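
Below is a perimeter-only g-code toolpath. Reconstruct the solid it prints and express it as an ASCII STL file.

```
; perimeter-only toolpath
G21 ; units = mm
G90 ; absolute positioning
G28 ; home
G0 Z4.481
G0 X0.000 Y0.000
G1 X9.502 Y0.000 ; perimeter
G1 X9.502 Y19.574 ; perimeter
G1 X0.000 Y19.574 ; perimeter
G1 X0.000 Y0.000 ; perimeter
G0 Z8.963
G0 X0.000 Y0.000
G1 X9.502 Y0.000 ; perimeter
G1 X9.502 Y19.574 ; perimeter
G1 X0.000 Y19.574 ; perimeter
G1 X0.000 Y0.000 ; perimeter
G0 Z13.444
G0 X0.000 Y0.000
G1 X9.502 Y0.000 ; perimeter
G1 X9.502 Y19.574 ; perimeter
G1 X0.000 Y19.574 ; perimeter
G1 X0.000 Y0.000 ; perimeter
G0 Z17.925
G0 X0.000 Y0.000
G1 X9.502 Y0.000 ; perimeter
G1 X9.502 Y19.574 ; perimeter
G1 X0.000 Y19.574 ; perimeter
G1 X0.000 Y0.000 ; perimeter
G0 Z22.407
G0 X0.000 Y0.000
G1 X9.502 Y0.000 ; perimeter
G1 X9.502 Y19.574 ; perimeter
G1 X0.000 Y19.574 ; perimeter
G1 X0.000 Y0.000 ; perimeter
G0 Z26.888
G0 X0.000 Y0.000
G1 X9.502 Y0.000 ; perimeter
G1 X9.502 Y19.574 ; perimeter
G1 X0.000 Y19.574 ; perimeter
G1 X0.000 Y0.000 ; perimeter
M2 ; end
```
solid part
  facet normal 0.0000 0.0000 -1.0000
    outer loop
      vertex 9.502 19.574 0.000
      vertex 9.502 0.000 0.000
      vertex 0.000 0.000 0.000
    endloop
  endfacet
  facet normal 0.0000 0.0000 -1.0000
    outer loop
      vertex 0.000 19.574 0.000
      vertex 9.502 19.574 0.000
      vertex 0.000 0.000 0.000
    endloop
  endfacet
  facet normal 0.0000 0.0000 1.0000
    outer loop
      vertex 0.000 0.000 26.888
      vertex 9.502 0.000 26.888
      vertex 9.502 19.574 26.888
    endloop
  endfacet
  facet normal 0.0000 0.0000 1.0000
    outer loop
      vertex 0.000 0.000 26.888
      vertex 9.502 19.574 26.888
      vertex 0.000 19.574 26.888
    endloop
  endfacet
  facet normal 0.0000 -1.0000 0.0000
    outer loop
      vertex 0.000 0.000 0.000
      vertex 9.502 0.000 0.000
      vertex 9.502 0.000 26.888
    endloop
  endfacet
  facet normal 0.0000 -1.0000 0.0000
    outer loop
      vertex 0.000 0.000 0.000
      vertex 9.502 0.000 26.888
      vertex 0.000 0.000 26.888
    endloop
  endfacet
  facet normal 0.0000 1.0000 0.0000
    outer loop
      vertex 9.502 19.574 26.888
      vertex 9.502 19.574 0.000
      vertex 0.000 19.574 0.000
    endloop
  endfacet
  facet normal 0.0000 1.0000 0.0000
    outer loop
      vertex 0.000 19.574 26.888
      vertex 9.502 19.574 26.888
      vertex 0.000 19.574 0.000
    endloop
  endfacet
  facet normal -1.0000 0.0000 0.0000
    outer loop
      vertex 0.000 19.574 26.888
      vertex 0.000 19.574 0.000
      vertex 0.000 0.000 0.000
    endloop
  endfacet
  facet normal -1.0000 0.0000 0.0000
    outer loop
      vertex 0.000 0.000 26.888
      vertex 0.000 19.574 26.888
      vertex 0.000 0.000 0.000
    endloop
  endfacet
  facet normal 1.0000 0.0000 0.0000
    outer loop
      vertex 9.502 0.000 0.000
      vertex 9.502 19.574 0.000
      vertex 9.502 19.574 26.888
    endloop
  endfacet
  facet normal 1.0000 0.0000 0.0000
    outer loop
      vertex 9.502 0.000 0.000
      vertex 9.502 19.574 26.888
      vertex 9.502 0.000 26.888
    endloop
  endfacet
endsolid part

The G0 Z moves step by Δz≈4.481 mm. Every layer's G1 loop is the same polygon, so the solid is a straight extrusion of it from z=0 to z≈26.9. Closing with flat bottom and top caps and triangulating gives 12 facets — a rectangular box, roughly 9.5 × 19.6 mm footprint and 26.9 mm tall.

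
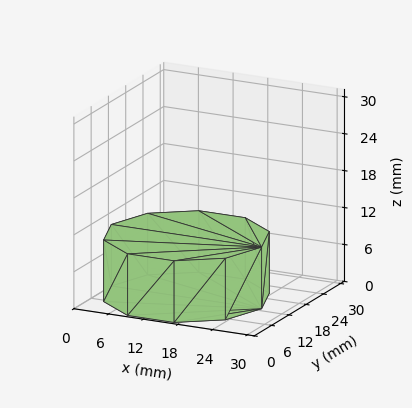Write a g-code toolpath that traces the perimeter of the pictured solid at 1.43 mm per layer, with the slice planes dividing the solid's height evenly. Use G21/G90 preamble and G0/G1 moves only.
Reading the render: the shape is a regular 10-sided prism (a cylinder approximated with 10 flat sides), circumscribed radius ≈ 13 mm, height ≈ 10 mm (dimensions read to the nearest mm from the axis ticks). For the g-code, the solid's height is divided into equal slices at the stated Δz and each level perimeter traced with G1 moves after a G0 lift.

; perimeter-only toolpath
G21 ; units = mm
G90 ; absolute positioning
G28 ; home
; layer 1
G0 Z1.43
G0 X26.00 Y13.00
G1 X23.52 Y20.64
G1 X17.02 Y25.36
G1 X8.98 Y25.36
G1 X2.48 Y20.64
G1 X0.00 Y13.00
G1 X2.48 Y5.36
G1 X8.98 Y0.64
G1 X17.02 Y0.64
G1 X23.52 Y5.36
G1 X26.00 Y13.00
; layer 2
G0 Z2.86
G0 X26.00 Y13.00
G1 X23.52 Y20.64
G1 X17.02 Y25.36
G1 X8.98 Y25.36
G1 X2.48 Y20.64
G1 X0.00 Y13.00
G1 X2.48 Y5.36
G1 X8.98 Y0.64
G1 X17.02 Y0.64
G1 X23.52 Y5.36
G1 X26.00 Y13.00
; layer 3
G0 Z4.29
G0 X26.00 Y13.00
G1 X23.52 Y20.64
G1 X17.02 Y25.36
G1 X8.98 Y25.36
G1 X2.48 Y20.64
G1 X0.00 Y13.00
G1 X2.48 Y5.36
G1 X8.98 Y0.64
G1 X17.02 Y0.64
G1 X23.52 Y5.36
G1 X26.00 Y13.00
; layer 4
G0 Z5.71
G0 X26.00 Y13.00
G1 X23.52 Y20.64
G1 X17.02 Y25.36
G1 X8.98 Y25.36
G1 X2.48 Y20.64
G1 X0.00 Y13.00
G1 X2.48 Y5.36
G1 X8.98 Y0.64
G1 X17.02 Y0.64
G1 X23.52 Y5.36
G1 X26.00 Y13.00
; layer 5
G0 Z7.14
G0 X26.00 Y13.00
G1 X23.52 Y20.64
G1 X17.02 Y25.36
G1 X8.98 Y25.36
G1 X2.48 Y20.64
G1 X0.00 Y13.00
G1 X2.48 Y5.36
G1 X8.98 Y0.64
G1 X17.02 Y0.64
G1 X23.52 Y5.36
G1 X26.00 Y13.00
; layer 6
G0 Z8.57
G0 X26.00 Y13.00
G1 X23.52 Y20.64
G1 X17.02 Y25.36
G1 X8.98 Y25.36
G1 X2.48 Y20.64
G1 X0.00 Y13.00
G1 X2.48 Y5.36
G1 X8.98 Y0.64
G1 X17.02 Y0.64
G1 X23.52 Y5.36
G1 X26.00 Y13.00
; layer 7
G0 Z10.00
G0 X26.00 Y13.00
G1 X23.52 Y20.64
G1 X17.02 Y25.36
G1 X8.98 Y25.36
G1 X2.48 Y20.64
G1 X0.00 Y13.00
G1 X2.48 Y5.36
G1 X8.98 Y0.64
G1 X17.02 Y0.64
G1 X23.52 Y5.36
G1 X26.00 Y13.00
M2 ; end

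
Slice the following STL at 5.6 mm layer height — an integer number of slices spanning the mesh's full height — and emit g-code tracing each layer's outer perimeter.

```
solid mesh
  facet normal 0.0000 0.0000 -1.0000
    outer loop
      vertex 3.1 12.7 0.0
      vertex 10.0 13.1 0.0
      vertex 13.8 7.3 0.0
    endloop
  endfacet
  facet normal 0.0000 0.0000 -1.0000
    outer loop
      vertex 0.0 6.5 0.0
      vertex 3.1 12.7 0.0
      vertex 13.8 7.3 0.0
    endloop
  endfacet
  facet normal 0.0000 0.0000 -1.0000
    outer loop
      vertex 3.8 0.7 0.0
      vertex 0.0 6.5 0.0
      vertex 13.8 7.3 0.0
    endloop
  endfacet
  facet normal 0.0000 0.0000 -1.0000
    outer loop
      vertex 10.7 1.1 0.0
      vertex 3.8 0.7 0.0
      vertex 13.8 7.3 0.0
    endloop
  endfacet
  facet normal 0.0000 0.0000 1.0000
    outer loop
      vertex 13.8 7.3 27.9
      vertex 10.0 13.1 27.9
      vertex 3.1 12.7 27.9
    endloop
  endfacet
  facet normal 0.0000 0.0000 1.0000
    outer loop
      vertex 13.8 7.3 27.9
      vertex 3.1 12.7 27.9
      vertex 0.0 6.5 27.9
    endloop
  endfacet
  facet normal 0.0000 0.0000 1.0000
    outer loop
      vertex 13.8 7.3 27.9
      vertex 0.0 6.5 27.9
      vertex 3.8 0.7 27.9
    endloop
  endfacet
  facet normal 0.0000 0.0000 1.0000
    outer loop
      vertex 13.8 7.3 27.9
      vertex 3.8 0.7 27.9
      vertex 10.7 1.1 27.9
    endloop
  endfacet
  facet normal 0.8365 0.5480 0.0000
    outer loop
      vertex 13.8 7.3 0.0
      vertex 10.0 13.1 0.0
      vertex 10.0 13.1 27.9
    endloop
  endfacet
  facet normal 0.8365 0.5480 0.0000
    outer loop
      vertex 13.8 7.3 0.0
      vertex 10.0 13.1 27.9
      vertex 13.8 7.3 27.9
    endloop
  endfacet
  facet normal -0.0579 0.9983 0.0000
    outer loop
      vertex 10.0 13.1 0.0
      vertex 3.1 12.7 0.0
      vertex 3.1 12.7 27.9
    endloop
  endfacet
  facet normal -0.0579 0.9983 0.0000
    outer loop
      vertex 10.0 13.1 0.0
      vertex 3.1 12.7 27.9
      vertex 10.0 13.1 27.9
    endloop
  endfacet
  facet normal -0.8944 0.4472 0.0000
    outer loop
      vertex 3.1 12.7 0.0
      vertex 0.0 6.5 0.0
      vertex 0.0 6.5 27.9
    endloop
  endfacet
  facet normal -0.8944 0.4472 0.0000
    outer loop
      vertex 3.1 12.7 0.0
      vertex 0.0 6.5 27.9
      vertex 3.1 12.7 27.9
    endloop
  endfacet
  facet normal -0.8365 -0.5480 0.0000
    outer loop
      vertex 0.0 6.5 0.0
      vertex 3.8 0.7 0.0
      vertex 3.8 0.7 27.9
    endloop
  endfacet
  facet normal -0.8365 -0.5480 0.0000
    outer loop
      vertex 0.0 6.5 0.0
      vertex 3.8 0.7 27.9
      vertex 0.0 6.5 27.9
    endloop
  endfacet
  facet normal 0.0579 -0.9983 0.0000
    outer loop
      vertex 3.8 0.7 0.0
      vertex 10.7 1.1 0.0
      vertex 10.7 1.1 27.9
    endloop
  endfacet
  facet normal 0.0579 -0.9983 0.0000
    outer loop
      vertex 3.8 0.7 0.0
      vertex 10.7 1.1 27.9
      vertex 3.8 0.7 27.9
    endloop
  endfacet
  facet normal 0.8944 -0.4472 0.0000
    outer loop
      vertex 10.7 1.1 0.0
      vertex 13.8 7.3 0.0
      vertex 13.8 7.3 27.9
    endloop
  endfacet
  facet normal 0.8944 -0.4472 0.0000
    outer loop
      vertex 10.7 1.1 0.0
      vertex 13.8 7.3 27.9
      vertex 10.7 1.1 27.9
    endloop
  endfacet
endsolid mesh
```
; perimeter-only toolpath
G21 ; units = mm
G90 ; absolute positioning
G28 ; home
; layer 1
G0 Z5.6
G0 X13.8 Y7.3
G1 X10.0 Y13.1
G1 X3.1 Y12.7
G1 X0.0 Y6.5
G1 X3.8 Y0.7
G1 X10.7 Y1.1
G1 X13.8 Y7.3
; layer 2
G0 Z11.2
G0 X13.8 Y7.3
G1 X10.0 Y13.1
G1 X3.1 Y12.7
G1 X0.0 Y6.5
G1 X3.8 Y0.7
G1 X10.7 Y1.1
G1 X13.8 Y7.3
; layer 3
G0 Z16.7
G0 X13.8 Y7.3
G1 X10.0 Y13.1
G1 X3.1 Y12.7
G1 X0.0 Y6.5
G1 X3.8 Y0.7
G1 X10.7 Y1.1
G1 X13.8 Y7.3
; layer 4
G0 Z22.3
G0 X13.8 Y7.3
G1 X10.0 Y13.1
G1 X3.1 Y12.7
G1 X0.0 Y6.5
G1 X3.8 Y0.7
G1 X10.7 Y1.1
G1 X13.8 Y7.3
; layer 5
G0 Z27.9
G0 X13.8 Y7.3
G1 X10.0 Y13.1
G1 X3.1 Y12.7
G1 X0.0 Y6.5
G1 X3.8 Y0.7
G1 X10.7 Y1.1
G1 X13.8 Y7.3
M2 ; end

The solid is a regular 6-sided prism (a cylinder approximated with 6 flat sides), circumscribed radius ≈ 6.9 mm, height ≈ 27.9 mm. Slicing at Δz = 5.6 mm — 5 equal slices spanning the solid's height, so layer i sits at z = i·h/5 — gives 5 non-empty perimeters. Each is a 6-segment closed polygon; G0 lifts to the layer z and rapids to the start vertex, then G1 traces the edges.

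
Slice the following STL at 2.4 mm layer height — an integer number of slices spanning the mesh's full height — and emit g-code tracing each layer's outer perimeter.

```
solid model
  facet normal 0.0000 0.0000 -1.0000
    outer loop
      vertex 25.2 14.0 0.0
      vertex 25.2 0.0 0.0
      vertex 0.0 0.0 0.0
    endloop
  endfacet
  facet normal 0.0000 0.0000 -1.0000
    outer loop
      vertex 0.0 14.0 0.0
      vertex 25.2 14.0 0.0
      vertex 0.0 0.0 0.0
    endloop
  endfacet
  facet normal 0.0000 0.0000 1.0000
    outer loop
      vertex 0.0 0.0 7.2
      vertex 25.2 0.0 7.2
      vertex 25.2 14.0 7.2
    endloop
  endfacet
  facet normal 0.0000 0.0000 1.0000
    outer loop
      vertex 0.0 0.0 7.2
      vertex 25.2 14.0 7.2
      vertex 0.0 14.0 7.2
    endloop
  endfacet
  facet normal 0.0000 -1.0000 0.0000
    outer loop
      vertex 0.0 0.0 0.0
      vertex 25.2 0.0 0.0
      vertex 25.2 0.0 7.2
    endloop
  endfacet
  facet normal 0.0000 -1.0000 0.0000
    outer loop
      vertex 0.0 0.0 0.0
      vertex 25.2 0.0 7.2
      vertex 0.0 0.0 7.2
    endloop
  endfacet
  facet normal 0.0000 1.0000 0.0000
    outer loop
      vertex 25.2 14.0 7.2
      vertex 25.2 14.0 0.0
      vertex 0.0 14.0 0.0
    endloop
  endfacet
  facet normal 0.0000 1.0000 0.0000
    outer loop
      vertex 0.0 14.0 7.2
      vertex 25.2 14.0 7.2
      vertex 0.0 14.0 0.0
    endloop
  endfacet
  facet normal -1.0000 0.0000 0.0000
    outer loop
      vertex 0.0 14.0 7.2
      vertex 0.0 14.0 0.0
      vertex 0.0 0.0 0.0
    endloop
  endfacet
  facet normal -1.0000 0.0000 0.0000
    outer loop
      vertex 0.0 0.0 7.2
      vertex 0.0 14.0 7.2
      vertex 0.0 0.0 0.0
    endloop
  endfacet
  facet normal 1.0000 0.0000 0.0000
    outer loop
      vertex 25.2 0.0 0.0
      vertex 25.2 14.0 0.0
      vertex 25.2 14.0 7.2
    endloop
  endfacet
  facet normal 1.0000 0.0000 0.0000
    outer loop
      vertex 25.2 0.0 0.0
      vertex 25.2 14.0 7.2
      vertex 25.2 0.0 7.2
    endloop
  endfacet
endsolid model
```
; perimeter-only toolpath
G21 ; units = mm
G90 ; absolute positioning
G28 ; home
; layer 1
G0 Z2.4
G0 X0.0 Y0.0
G1 X25.2 Y0.0
G1 X25.2 Y14.0
G1 X0.0 Y14.0
G1 X0.0 Y0.0
; layer 2
G0 Z4.8
G0 X0.0 Y0.0
G1 X25.2 Y0.0
G1 X25.2 Y14.0
G1 X0.0 Y14.0
G1 X0.0 Y0.0
; layer 3
G0 Z7.2
G0 X0.0 Y0.0
G1 X25.2 Y0.0
G1 X25.2 Y14.0
G1 X0.0 Y14.0
G1 X0.0 Y0.0
M2 ; end

The solid is a rectangular box, roughly 25.2 × 14 mm footprint and 7.2 mm tall. Slicing at Δz = 2.4 mm — 3 equal slices spanning the solid's height, so layer i sits at z = i·h/3 — gives 3 non-empty perimeters. Each is a 4-segment closed polygon; G0 lifts to the layer z and rapids to the start vertex, then G1 traces the edges.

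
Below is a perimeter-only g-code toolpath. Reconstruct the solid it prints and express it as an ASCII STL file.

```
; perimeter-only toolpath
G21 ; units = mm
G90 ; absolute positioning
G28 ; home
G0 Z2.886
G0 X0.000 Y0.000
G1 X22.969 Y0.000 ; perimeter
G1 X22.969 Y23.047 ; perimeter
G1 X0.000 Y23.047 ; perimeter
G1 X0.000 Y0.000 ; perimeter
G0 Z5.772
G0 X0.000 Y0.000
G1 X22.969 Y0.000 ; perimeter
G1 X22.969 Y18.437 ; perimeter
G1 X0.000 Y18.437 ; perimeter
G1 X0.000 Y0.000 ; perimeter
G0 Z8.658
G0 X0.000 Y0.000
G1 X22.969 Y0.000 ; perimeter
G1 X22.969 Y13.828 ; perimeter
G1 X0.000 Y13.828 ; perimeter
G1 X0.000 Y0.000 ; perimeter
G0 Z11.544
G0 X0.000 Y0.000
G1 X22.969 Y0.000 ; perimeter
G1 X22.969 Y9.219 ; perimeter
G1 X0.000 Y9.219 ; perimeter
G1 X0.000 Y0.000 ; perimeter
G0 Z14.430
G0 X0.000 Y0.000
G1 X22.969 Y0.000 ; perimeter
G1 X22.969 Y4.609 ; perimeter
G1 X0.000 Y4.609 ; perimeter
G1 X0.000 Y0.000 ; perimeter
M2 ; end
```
solid part
  facet normal 0.0000 0.0000 -1.0000
    outer loop
      vertex 22.969 27.656 0.000
      vertex 22.969 0.000 0.000
      vertex 0.000 0.000 0.000
    endloop
  endfacet
  facet normal 0.0000 0.0000 -1.0000
    outer loop
      vertex 0.000 27.656 0.000
      vertex 22.969 27.656 0.000
      vertex 0.000 0.000 0.000
    endloop
  endfacet
  facet normal 0.0000 -1.0000 0.0000
    outer loop
      vertex 0.000 0.000 0.000
      vertex 22.969 0.000 0.000
      vertex 22.969 0.000 17.316
    endloop
  endfacet
  facet normal 0.0000 -1.0000 0.0000
    outer loop
      vertex 0.000 0.000 0.000
      vertex 22.969 0.000 17.316
      vertex 0.000 0.000 17.316
    endloop
  endfacet
  facet normal 0.0000 0.5307 0.8476
    outer loop
      vertex 0.000 0.000 17.316
      vertex 22.969 0.000 17.316
      vertex 22.969 27.656 0.000
    endloop
  endfacet
  facet normal 0.0000 0.5307 0.8476
    outer loop
      vertex 0.000 0.000 17.316
      vertex 22.969 27.656 0.000
      vertex 0.000 27.656 0.000
    endloop
  endfacet
  facet normal -1.0000 0.0000 0.0000
    outer loop
      vertex 0.000 0.000 17.316
      vertex 0.000 27.656 0.000
      vertex 0.000 0.000 0.000
    endloop
  endfacet
  facet normal 1.0000 0.0000 0.0000
    outer loop
      vertex 22.969 0.000 0.000
      vertex 22.969 27.656 0.000
      vertex 22.969 0.000 17.316
    endloop
  endfacet
endsolid part

The G0 Z moves step by Δz≈2.886 mm. The G1 loops shrink linearly with z, so the solid tapers from its base footprint up to z≈17.3. Closing with a flat bottom cap and the tapered top and triangulating gives 8 facets — a wedge (ramp): 23 × 27.7 mm base, rising to 17.3 mm along the y=0 edge and sloping linearly to z=0 at y=27.7.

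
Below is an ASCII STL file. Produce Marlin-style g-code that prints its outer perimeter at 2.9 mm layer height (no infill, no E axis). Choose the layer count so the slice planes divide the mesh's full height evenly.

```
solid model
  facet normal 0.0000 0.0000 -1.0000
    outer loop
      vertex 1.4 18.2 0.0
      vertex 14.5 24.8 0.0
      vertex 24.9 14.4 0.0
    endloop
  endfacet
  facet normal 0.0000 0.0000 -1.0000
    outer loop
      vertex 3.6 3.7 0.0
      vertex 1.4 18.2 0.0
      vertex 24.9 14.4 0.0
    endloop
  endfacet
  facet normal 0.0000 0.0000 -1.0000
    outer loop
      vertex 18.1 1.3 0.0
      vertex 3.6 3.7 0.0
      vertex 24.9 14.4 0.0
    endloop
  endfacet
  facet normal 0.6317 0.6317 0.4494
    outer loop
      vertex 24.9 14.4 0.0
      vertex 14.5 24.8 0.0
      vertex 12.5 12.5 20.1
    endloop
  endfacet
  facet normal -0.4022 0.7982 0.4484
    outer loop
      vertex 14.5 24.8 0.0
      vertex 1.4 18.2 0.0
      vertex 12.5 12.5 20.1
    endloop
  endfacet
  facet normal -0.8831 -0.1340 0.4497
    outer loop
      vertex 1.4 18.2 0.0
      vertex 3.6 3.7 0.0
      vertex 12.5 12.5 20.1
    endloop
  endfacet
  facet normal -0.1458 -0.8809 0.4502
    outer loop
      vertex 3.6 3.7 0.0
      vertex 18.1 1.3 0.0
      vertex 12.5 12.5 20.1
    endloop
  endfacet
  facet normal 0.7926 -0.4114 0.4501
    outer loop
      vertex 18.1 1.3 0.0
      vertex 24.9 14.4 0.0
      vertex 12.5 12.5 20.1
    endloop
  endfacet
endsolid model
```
; perimeter-only toolpath
G21 ; units = mm
G90 ; absolute positioning
G28 ; home
; layer 1
G0 Z2.9
G0 X23.1 Y14.1
G1 X14.2 Y23.0
G1 X3.0 Y17.4
G1 X4.9 Y5.0
G1 X17.3 Y2.9
G1 X23.1 Y14.1
; layer 2
G0 Z5.7
G0 X21.4 Y13.9
G1 X13.9 Y21.3
G1 X4.6 Y16.6
G1 X6.1 Y6.2
G1 X16.5 Y4.5
G1 X21.4 Y13.9
; layer 3
G0 Z8.6
G0 X19.6 Y13.6
G1 X13.6 Y19.5
G1 X6.2 Y15.8
G1 X7.4 Y7.5
G1 X15.7 Y6.1
G1 X19.6 Y13.6
; layer 4
G0 Z11.5
G0 X17.8 Y13.3
G1 X13.4 Y17.8
G1 X7.7 Y14.9
G1 X8.7 Y8.7
G1 X14.9 Y7.7
G1 X17.8 Y13.3
; layer 5
G0 Z14.4
G0 X16.0 Y13.0
G1 X13.1 Y16.0
G1 X9.3 Y14.1
G1 X10.0 Y10.0
G1 X14.1 Y9.3
G1 X16.0 Y13.0
; layer 6
G0 Z17.2
G0 X14.3 Y12.8
G1 X12.8 Y14.3
G1 X10.9 Y13.3
G1 X11.2 Y11.2
G1 X13.3 Y10.9
G1 X14.3 Y12.8
M2 ; end

The solid is a regular 5-sided pyramid, base circumscribed radius ≈ 12.5 mm, apex at z ≈ 20.1 mm. Slicing at Δz = 2.9 mm — 7 equal slices spanning the solid's height, so layer i sits at z = i·h/7 — gives 6 non-empty perimeters. Each is a 5-segment closed polygon; G0 lifts to the layer z and rapids to the start vertex, then G1 traces the edges. The cross-section shrinks linearly with z (the slice at the apex is degenerate and omitted).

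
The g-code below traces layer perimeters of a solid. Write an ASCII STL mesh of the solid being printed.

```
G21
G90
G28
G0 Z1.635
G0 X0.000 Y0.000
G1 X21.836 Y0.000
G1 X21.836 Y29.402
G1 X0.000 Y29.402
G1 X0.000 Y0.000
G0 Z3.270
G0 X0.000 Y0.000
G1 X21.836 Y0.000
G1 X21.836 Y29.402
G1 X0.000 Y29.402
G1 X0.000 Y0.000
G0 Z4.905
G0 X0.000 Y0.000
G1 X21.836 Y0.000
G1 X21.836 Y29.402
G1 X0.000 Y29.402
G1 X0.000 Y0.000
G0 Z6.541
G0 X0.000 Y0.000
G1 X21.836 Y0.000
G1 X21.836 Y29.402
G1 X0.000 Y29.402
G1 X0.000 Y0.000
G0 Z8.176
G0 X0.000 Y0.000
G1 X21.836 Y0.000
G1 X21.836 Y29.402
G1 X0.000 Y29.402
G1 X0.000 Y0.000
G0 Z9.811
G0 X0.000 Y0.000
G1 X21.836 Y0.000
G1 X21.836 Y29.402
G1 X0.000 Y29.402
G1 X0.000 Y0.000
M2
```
solid part
  facet normal 0.0000 0.0000 -1.0000
    outer loop
      vertex 21.836 29.402 0.000
      vertex 21.836 0.000 0.000
      vertex 0.000 0.000 0.000
    endloop
  endfacet
  facet normal 0.0000 0.0000 -1.0000
    outer loop
      vertex 0.000 29.402 0.000
      vertex 21.836 29.402 0.000
      vertex 0.000 0.000 0.000
    endloop
  endfacet
  facet normal 0.0000 0.0000 1.0000
    outer loop
      vertex 0.000 0.000 9.811
      vertex 21.836 0.000 9.811
      vertex 21.836 29.402 9.811
    endloop
  endfacet
  facet normal 0.0000 0.0000 1.0000
    outer loop
      vertex 0.000 0.000 9.811
      vertex 21.836 29.402 9.811
      vertex 0.000 29.402 9.811
    endloop
  endfacet
  facet normal 0.0000 -1.0000 0.0000
    outer loop
      vertex 0.000 0.000 0.000
      vertex 21.836 0.000 0.000
      vertex 21.836 0.000 9.811
    endloop
  endfacet
  facet normal 0.0000 -1.0000 0.0000
    outer loop
      vertex 0.000 0.000 0.000
      vertex 21.836 0.000 9.811
      vertex 0.000 0.000 9.811
    endloop
  endfacet
  facet normal 0.0000 1.0000 0.0000
    outer loop
      vertex 21.836 29.402 9.811
      vertex 21.836 29.402 0.000
      vertex 0.000 29.402 0.000
    endloop
  endfacet
  facet normal 0.0000 1.0000 0.0000
    outer loop
      vertex 0.000 29.402 9.811
      vertex 21.836 29.402 9.811
      vertex 0.000 29.402 0.000
    endloop
  endfacet
  facet normal -1.0000 0.0000 0.0000
    outer loop
      vertex 0.000 29.402 9.811
      vertex 0.000 29.402 0.000
      vertex 0.000 0.000 0.000
    endloop
  endfacet
  facet normal -1.0000 0.0000 0.0000
    outer loop
      vertex 0.000 0.000 9.811
      vertex 0.000 29.402 9.811
      vertex 0.000 0.000 0.000
    endloop
  endfacet
  facet normal 1.0000 0.0000 0.0000
    outer loop
      vertex 21.836 0.000 0.000
      vertex 21.836 29.402 0.000
      vertex 21.836 29.402 9.811
    endloop
  endfacet
  facet normal 1.0000 0.0000 0.0000
    outer loop
      vertex 21.836 0.000 0.000
      vertex 21.836 29.402 9.811
      vertex 21.836 0.000 9.811
    endloop
  endfacet
endsolid part

The G0 Z moves step by Δz≈1.635 mm. Every layer's G1 loop is the same polygon, so the solid is a straight extrusion of it from z=0 to z≈9.81. Closing with flat bottom and top caps and triangulating gives 12 facets — a rectangular box, roughly 21.8 × 29.4 mm footprint and 9.81 mm tall.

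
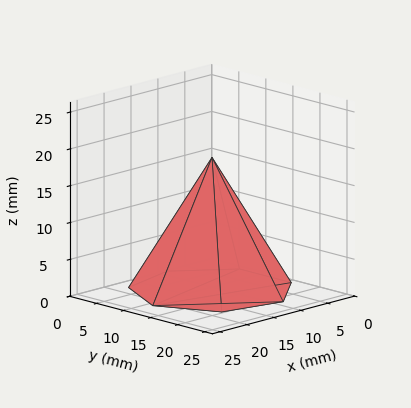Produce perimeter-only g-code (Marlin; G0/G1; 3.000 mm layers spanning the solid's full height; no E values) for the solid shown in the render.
Reading the render: the shape is a regular 7-sided pyramid, base circumscribed radius ≈ 11 mm, apex at z ≈ 18 mm (dimensions read to the nearest mm from the axis ticks). For the g-code, the solid's height is divided into equal slices at the stated Δz and each level perimeter traced with G1 moves after a G0 lift.

; perimeter-only toolpath
G21 ; units = mm
G90 ; absolute positioning
G28 ; home
; layer 1
G0 Z3.000
G0 X20.167 Y11.000
G1 X16.715 Y18.167
G1 X8.960 Y19.937
G1 X2.741 Y14.977
G1 X2.741 Y7.022
G1 X8.960 Y2.063
G1 X16.715 Y3.833
G1 X20.167 Y11.000
; layer 2
G0 Z6.000
G0 X18.333 Y11.000
G1 X15.572 Y16.733
G1 X9.368 Y18.149
G1 X4.393 Y14.182
G1 X4.393 Y7.818
G1 X9.368 Y3.851
G1 X15.572 Y5.267
G1 X18.333 Y11.000
; layer 3
G0 Z9.000
G0 X16.500 Y11.000
G1 X14.429 Y15.300
G1 X9.776 Y16.362
G1 X6.045 Y13.386
G1 X6.045 Y8.614
G1 X9.776 Y5.638
G1 X14.429 Y6.700
G1 X16.500 Y11.000
; layer 4
G0 Z12.000
G0 X14.667 Y11.000
G1 X13.286 Y13.867
G1 X10.184 Y14.575
G1 X7.696 Y12.591
G1 X7.696 Y9.409
G1 X10.184 Y7.425
G1 X13.286 Y8.133
G1 X14.667 Y11.000
; layer 5
G0 Z15.000
G0 X12.833 Y11.000
G1 X12.143 Y12.433
G1 X10.592 Y12.787
G1 X9.348 Y11.796
G1 X9.348 Y10.205
G1 X10.592 Y9.213
G1 X12.143 Y9.567
G1 X12.833 Y11.000
M2 ; end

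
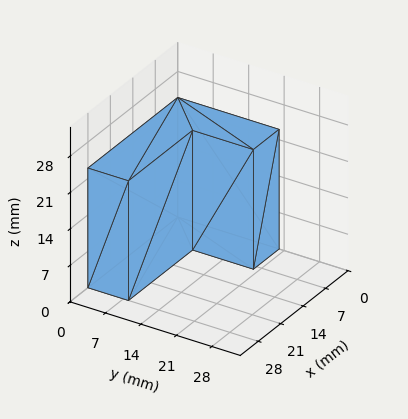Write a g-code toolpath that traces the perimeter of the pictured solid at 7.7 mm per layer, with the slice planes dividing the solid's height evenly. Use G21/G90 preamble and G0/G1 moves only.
Reading the render: the shape is an L-shaped prism: outer 28 × 20 mm, arm thicknesses ≈ 8 mm (horizontal) and 8 mm (vertical), extruded 23 mm in z (dimensions read to the nearest mm from the axis ticks). For the g-code, the solid's height is divided into equal slices at the stated Δz and each level perimeter traced with G1 moves after a G0 lift.

; perimeter-only toolpath
G21 ; units = mm
G90 ; absolute positioning
G28 ; home
; layer 1
G0 Z7.7
G0 X0.0 Y0.0
G1 X28.0 Y0.0
G1 X28.0 Y8.0
G1 X8.0 Y8.0
G1 X8.0 Y20.0
G1 X0.0 Y20.0
G1 X0.0 Y0.0
; layer 2
G0 Z15.3
G0 X0.0 Y0.0
G1 X28.0 Y0.0
G1 X28.0 Y8.0
G1 X8.0 Y8.0
G1 X8.0 Y20.0
G1 X0.0 Y20.0
G1 X0.0 Y0.0
; layer 3
G0 Z23.0
G0 X0.0 Y0.0
G1 X28.0 Y0.0
G1 X28.0 Y8.0
G1 X8.0 Y8.0
G1 X8.0 Y20.0
G1 X0.0 Y20.0
G1 X0.0 Y0.0
M2 ; end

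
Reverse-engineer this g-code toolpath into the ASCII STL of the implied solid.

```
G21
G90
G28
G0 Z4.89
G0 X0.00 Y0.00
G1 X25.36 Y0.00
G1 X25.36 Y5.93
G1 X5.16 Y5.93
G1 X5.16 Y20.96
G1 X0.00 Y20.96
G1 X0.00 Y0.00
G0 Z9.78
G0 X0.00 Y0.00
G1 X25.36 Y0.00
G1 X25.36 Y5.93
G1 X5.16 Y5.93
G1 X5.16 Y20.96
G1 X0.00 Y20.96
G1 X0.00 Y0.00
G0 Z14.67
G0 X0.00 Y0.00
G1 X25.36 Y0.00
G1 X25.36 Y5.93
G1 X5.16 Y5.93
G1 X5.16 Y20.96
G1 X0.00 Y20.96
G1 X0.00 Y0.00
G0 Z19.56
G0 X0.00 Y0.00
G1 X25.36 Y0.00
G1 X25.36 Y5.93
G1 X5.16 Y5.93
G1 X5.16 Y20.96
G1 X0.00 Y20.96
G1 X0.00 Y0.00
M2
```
solid part
  facet normal 0.0000 0.0000 -1.0000
    outer loop
      vertex 25.36 5.93 0.00
      vertex 25.36 0.00 0.00
      vertex 0.00 0.00 0.00
    endloop
  endfacet
  facet normal 0.0000 0.0000 -1.0000
    outer loop
      vertex 5.16 5.93 0.00
      vertex 25.36 5.93 0.00
      vertex 0.00 0.00 0.00
    endloop
  endfacet
  facet normal 0.0000 0.0000 -1.0000
    outer loop
      vertex 5.16 20.96 0.00
      vertex 5.16 5.93 0.00
      vertex 0.00 0.00 0.00
    endloop
  endfacet
  facet normal 0.0000 0.0000 -1.0000
    outer loop
      vertex 0.00 20.96 0.00
      vertex 5.16 20.96 0.00
      vertex 0.00 0.00 0.00
    endloop
  endfacet
  facet normal 0.0000 0.0000 1.0000
    outer loop
      vertex 0.00 0.00 19.56
      vertex 25.36 0.00 19.56
      vertex 25.36 5.93 19.56
    endloop
  endfacet
  facet normal 0.0000 0.0000 1.0000
    outer loop
      vertex 0.00 0.00 19.56
      vertex 25.36 5.93 19.56
      vertex 5.16 5.93 19.56
    endloop
  endfacet
  facet normal 0.0000 0.0000 1.0000
    outer loop
      vertex 0.00 0.00 19.56
      vertex 5.16 5.93 19.56
      vertex 5.16 20.96 19.56
    endloop
  endfacet
  facet normal 0.0000 0.0000 1.0000
    outer loop
      vertex 0.00 0.00 19.56
      vertex 5.16 20.96 19.56
      vertex 0.00 20.96 19.56
    endloop
  endfacet
  facet normal 0.0000 -1.0000 0.0000
    outer loop
      vertex 0.00 0.00 0.00
      vertex 25.36 0.00 0.00
      vertex 25.36 0.00 19.56
    endloop
  endfacet
  facet normal 0.0000 -1.0000 0.0000
    outer loop
      vertex 0.00 0.00 0.00
      vertex 25.36 0.00 19.56
      vertex 0.00 0.00 19.56
    endloop
  endfacet
  facet normal 1.0000 0.0000 0.0000
    outer loop
      vertex 25.36 0.00 0.00
      vertex 25.36 5.93 0.00
      vertex 25.36 5.93 19.56
    endloop
  endfacet
  facet normal 1.0000 0.0000 0.0000
    outer loop
      vertex 25.36 0.00 0.00
      vertex 25.36 5.93 19.56
      vertex 25.36 0.00 19.56
    endloop
  endfacet
  facet normal 0.0000 1.0000 0.0000
    outer loop
      vertex 25.36 5.93 0.00
      vertex 5.16 5.93 0.00
      vertex 5.16 5.93 19.56
    endloop
  endfacet
  facet normal 0.0000 1.0000 0.0000
    outer loop
      vertex 25.36 5.93 0.00
      vertex 5.16 5.93 19.56
      vertex 25.36 5.93 19.56
    endloop
  endfacet
  facet normal 1.0000 0.0000 0.0000
    outer loop
      vertex 5.16 5.93 0.00
      vertex 5.16 20.96 0.00
      vertex 5.16 20.96 19.56
    endloop
  endfacet
  facet normal 1.0000 0.0000 0.0000
    outer loop
      vertex 5.16 5.93 0.00
      vertex 5.16 20.96 19.56
      vertex 5.16 5.93 19.56
    endloop
  endfacet
  facet normal 0.0000 1.0000 0.0000
    outer loop
      vertex 5.16 20.96 0.00
      vertex 0.00 20.96 0.00
      vertex 0.00 20.96 19.56
    endloop
  endfacet
  facet normal 0.0000 1.0000 0.0000
    outer loop
      vertex 5.16 20.96 0.00
      vertex 0.00 20.96 19.56
      vertex 5.16 20.96 19.56
    endloop
  endfacet
  facet normal -1.0000 0.0000 0.0000
    outer loop
      vertex 0.00 20.96 0.00
      vertex 0.00 0.00 0.00
      vertex 0.00 0.00 19.56
    endloop
  endfacet
  facet normal -1.0000 0.0000 0.0000
    outer loop
      vertex 0.00 20.96 0.00
      vertex 0.00 0.00 19.56
      vertex 0.00 20.96 19.56
    endloop
  endfacet
endsolid part

The G0 Z moves step by Δz≈4.89 mm. Every layer's G1 loop is the same polygon, so the solid is a straight extrusion of it from z=0 to z≈19.6. Closing with flat bottom and top caps and triangulating gives 20 facets — an L-shaped prism: outer 25.4 × 21 mm, arm thicknesses ≈ 5.93 mm (horizontal) and 5.16 mm (vertical), extruded 19.6 mm in z.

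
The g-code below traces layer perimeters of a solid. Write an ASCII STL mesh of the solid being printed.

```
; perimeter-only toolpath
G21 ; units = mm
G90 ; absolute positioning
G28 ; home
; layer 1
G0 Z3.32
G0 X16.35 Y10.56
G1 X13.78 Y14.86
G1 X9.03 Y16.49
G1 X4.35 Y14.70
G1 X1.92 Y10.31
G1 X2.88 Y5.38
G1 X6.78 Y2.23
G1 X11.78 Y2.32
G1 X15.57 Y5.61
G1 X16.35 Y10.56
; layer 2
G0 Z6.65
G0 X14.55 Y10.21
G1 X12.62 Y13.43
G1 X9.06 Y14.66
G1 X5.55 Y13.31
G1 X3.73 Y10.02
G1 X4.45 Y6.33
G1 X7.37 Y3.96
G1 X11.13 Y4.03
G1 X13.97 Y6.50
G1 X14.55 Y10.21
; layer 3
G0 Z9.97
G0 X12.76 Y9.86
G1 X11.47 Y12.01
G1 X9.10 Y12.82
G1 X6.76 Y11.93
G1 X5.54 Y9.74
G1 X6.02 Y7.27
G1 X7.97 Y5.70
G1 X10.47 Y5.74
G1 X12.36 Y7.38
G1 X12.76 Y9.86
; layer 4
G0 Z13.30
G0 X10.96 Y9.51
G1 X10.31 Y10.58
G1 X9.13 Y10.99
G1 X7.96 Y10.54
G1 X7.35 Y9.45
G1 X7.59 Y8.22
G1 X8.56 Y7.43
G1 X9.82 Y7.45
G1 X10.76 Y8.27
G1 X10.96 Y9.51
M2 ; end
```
solid part
  facet normal 0.0000 0.0000 -1.0000
    outer loop
      vertex 9.00 18.32 0.00
      vertex 14.93 16.28 0.00
      vertex 18.15 10.91 0.00
    endloop
  endfacet
  facet normal 0.0000 0.0000 -1.0000
    outer loop
      vertex 3.15 16.08 0.00
      vertex 9.00 18.32 0.00
      vertex 18.15 10.91 0.00
    endloop
  endfacet
  facet normal 0.0000 0.0000 -1.0000
    outer loop
      vertex 0.11 10.60 0.00
      vertex 3.15 16.08 0.00
      vertex 18.15 10.91 0.00
    endloop
  endfacet
  facet normal 0.0000 0.0000 -1.0000
    outer loop
      vertex 1.31 4.44 0.00
      vertex 0.11 10.60 0.00
      vertex 18.15 10.91 0.00
    endloop
  endfacet
  facet normal 0.0000 0.0000 -1.0000
    outer loop
      vertex 6.18 0.50 0.00
      vertex 1.31 4.44 0.00
      vertex 18.15 10.91 0.00
    endloop
  endfacet
  facet normal 0.0000 0.0000 -1.0000
    outer loop
      vertex 12.44 0.61 0.00
      vertex 6.18 0.50 0.00
      vertex 18.15 10.91 0.00
    endloop
  endfacet
  facet normal 0.0000 0.0000 -1.0000
    outer loop
      vertex 17.17 4.72 0.00
      vertex 12.44 0.61 0.00
      vertex 18.15 10.91 0.00
    endloop
  endfacet
  facet normal 0.7615 0.4566 0.4600
    outer loop
      vertex 18.15 10.91 0.00
      vertex 14.93 16.28 0.00
      vertex 9.16 9.16 16.62
    endloop
  endfacet
  facet normal 0.2888 0.8396 0.4600
    outer loop
      vertex 14.93 16.28 0.00
      vertex 9.00 18.32 0.00
      vertex 9.16 9.16 16.62
    endloop
  endfacet
  facet normal -0.3175 0.8292 0.4601
    outer loop
      vertex 9.00 18.32 0.00
      vertex 3.15 16.08 0.00
      vertex 9.16 9.16 16.62
    endloop
  endfacet
  facet normal -0.7764 0.4307 0.4601
    outer loop
      vertex 3.15 16.08 0.00
      vertex 0.11 10.60 0.00
      vertex 9.16 9.16 16.62
    endloop
  endfacet
  facet normal -0.8716 -0.1698 0.4599
    outer loop
      vertex 0.11 10.60 0.00
      vertex 1.31 4.44 0.00
      vertex 9.16 9.16 16.62
    endloop
  endfacet
  facet normal -0.5585 -0.6904 0.4599
    outer loop
      vertex 1.31 4.44 0.00
      vertex 6.18 0.50 0.00
      vertex 9.16 9.16 16.62
    endloop
  endfacet
  facet normal 0.0156 -0.8879 0.4598
    outer loop
      vertex 6.18 0.50 0.00
      vertex 12.44 0.61 0.00
      vertex 9.16 9.16 16.62
    endloop
  endfacet
  facet normal 0.5825 -0.6703 0.4598
    outer loop
      vertex 12.44 0.61 0.00
      vertex 17.17 4.72 0.00
      vertex 9.16 9.16 16.62
    endloop
  endfacet
  facet normal 0.8771 -0.1389 0.4598
    outer loop
      vertex 17.17 4.72 0.00
      vertex 18.15 10.91 0.00
      vertex 9.16 9.16 16.62
    endloop
  endfacet
endsolid part

The G0 Z moves step by Δz≈3.32 mm. The G1 loops shrink linearly with z, so the solid tapers from its base footprint up to z≈16.6. Closing with a flat bottom cap and the tapered top and triangulating gives 16 facets — a regular 9-sided pyramid, base circumscribed radius ≈ 9.16 mm, apex at z ≈ 16.6 mm.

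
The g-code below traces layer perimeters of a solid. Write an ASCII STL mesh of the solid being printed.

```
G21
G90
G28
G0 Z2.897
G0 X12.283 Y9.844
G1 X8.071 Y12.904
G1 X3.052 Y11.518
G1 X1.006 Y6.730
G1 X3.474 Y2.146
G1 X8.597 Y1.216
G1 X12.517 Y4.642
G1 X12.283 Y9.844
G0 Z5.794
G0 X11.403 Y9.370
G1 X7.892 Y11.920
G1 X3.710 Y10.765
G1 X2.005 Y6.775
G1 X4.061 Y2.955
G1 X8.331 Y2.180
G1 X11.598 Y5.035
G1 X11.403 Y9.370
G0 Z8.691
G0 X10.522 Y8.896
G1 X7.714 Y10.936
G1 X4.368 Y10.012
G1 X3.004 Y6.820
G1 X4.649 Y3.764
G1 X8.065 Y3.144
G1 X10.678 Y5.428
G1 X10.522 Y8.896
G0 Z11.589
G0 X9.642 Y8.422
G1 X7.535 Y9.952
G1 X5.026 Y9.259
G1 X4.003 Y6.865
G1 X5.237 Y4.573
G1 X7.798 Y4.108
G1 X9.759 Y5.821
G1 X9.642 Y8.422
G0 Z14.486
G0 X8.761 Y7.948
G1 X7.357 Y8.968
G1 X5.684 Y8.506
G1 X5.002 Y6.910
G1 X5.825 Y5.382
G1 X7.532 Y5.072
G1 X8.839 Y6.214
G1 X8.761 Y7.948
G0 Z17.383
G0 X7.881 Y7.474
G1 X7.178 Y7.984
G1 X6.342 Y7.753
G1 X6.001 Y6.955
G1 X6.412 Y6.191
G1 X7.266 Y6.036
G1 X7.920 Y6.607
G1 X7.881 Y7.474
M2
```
solid part
  facet normal 0.0000 0.0000 -1.0000
    outer loop
      vertex 2.394 12.271 0.000
      vertex 8.249 13.888 0.000
      vertex 13.164 10.318 0.000
    endloop
  endfacet
  facet normal 0.0000 0.0000 -1.0000
    outer loop
      vertex 0.007 6.685 0.000
      vertex 2.394 12.271 0.000
      vertex 13.164 10.318 0.000
    endloop
  endfacet
  facet normal 0.0000 0.0000 -1.0000
    outer loop
      vertex 2.886 1.337 0.000
      vertex 0.007 6.685 0.000
      vertex 13.164 10.318 0.000
    endloop
  endfacet
  facet normal 0.0000 0.0000 -1.0000
    outer loop
      vertex 8.863 0.252 0.000
      vertex 2.886 1.337 0.000
      vertex 13.164 10.318 0.000
    endloop
  endfacet
  facet normal 0.0000 0.0000 -1.0000
    outer loop
      vertex 13.437 4.249 0.000
      vertex 8.863 0.252 0.000
      vertex 13.164 10.318 0.000
    endloop
  endfacet
  facet normal 0.5612 0.7726 0.2970
    outer loop
      vertex 13.164 10.318 0.000
      vertex 8.249 13.888 0.000
      vertex 7.000 7.000 20.280
    endloop
  endfacet
  facet normal -0.2542 0.9204 0.2970
    outer loop
      vertex 8.249 13.888 0.000
      vertex 2.394 12.271 0.000
      vertex 7.000 7.000 20.280
    endloop
  endfacet
  facet normal -0.8781 0.3752 0.2970
    outer loop
      vertex 2.394 12.271 0.000
      vertex 0.007 6.685 0.000
      vertex 7.000 7.000 20.280
    endloop
  endfacet
  facet normal -0.8408 -0.4526 0.2970
    outer loop
      vertex 0.007 6.685 0.000
      vertex 2.886 1.337 0.000
      vertex 7.000 7.000 20.280
    endloop
  endfacet
  facet normal -0.1706 -0.9395 0.2970
    outer loop
      vertex 2.886 1.337 0.000
      vertex 8.863 0.252 0.000
      vertex 7.000 7.000 20.280
    endloop
  endfacet
  facet normal 0.6283 -0.7190 0.2970
    outer loop
      vertex 8.863 0.252 0.000
      vertex 13.437 4.249 0.000
      vertex 7.000 7.000 20.280
    endloop
  endfacet
  facet normal 0.9539 0.0429 0.2970
    outer loop
      vertex 13.437 4.249 0.000
      vertex 13.164 10.318 0.000
      vertex 7.000 7.000 20.280
    endloop
  endfacet
endsolid part

The G0 Z moves step by Δz≈2.897 mm. The G1 loops shrink linearly with z, so the solid tapers from its base footprint up to z≈20.3. Closing with a flat bottom cap and the tapered top and triangulating gives 12 facets — a regular 7-sided pyramid, base circumscribed radius ≈ 7 mm, apex at z ≈ 20.3 mm.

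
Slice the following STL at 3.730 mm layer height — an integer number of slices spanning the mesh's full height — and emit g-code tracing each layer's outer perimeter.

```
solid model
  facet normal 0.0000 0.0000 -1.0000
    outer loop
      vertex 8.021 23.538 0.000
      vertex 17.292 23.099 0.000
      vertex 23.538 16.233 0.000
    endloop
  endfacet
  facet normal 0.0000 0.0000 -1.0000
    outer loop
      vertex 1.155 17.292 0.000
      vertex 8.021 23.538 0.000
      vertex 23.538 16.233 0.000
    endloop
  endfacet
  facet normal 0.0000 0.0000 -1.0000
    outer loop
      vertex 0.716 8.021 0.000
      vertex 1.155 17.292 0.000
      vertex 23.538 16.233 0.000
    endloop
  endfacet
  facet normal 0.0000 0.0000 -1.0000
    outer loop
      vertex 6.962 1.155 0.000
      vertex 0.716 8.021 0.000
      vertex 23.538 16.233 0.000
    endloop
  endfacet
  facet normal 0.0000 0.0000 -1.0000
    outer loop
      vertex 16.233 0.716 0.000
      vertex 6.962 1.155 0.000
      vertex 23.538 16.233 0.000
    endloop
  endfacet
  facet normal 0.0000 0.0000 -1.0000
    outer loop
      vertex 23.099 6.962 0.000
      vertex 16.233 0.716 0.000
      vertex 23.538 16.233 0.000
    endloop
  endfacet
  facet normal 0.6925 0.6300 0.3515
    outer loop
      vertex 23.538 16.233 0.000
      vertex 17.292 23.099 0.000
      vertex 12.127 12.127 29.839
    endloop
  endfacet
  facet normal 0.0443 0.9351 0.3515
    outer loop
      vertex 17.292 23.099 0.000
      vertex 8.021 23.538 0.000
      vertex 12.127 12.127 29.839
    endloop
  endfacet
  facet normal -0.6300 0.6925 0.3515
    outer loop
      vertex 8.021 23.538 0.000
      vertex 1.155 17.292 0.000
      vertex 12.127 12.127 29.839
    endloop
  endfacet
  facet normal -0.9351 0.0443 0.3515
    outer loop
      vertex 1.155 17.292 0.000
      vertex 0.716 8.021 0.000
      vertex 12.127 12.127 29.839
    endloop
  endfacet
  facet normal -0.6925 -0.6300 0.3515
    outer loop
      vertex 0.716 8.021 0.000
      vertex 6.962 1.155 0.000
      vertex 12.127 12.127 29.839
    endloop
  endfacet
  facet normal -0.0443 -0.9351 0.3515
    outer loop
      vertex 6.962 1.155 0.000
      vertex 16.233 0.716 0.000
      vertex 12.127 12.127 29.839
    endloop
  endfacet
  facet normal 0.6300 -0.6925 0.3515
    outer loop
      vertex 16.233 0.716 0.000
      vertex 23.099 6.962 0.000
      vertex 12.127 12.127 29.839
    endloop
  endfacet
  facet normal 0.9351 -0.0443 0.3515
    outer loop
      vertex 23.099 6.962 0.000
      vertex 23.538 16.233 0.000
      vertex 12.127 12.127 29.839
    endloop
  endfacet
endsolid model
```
; perimeter-only toolpath
G21 ; units = mm
G90 ; absolute positioning
G28 ; home
; layer 1
G0 Z3.730
G0 X22.112 Y15.720
G1 X16.646 Y21.728
G1 X8.534 Y22.112
G1 X2.527 Y16.646
G1 X2.142 Y8.534
G1 X7.608 Y2.527
G1 X15.720 Y2.142
G1 X21.728 Y7.608
G1 X22.112 Y15.720
; layer 2
G0 Z7.460
G0 X20.685 Y15.207
G1 X16.001 Y20.356
G1 X9.048 Y20.685
G1 X3.898 Y16.001
G1 X3.569 Y9.048
G1 X8.253 Y3.898
G1 X15.207 Y3.569
G1 X20.356 Y8.253
G1 X20.685 Y15.207
; layer 3
G0 Z11.190
G0 X19.259 Y14.693
G1 X15.355 Y18.985
G1 X9.561 Y19.259
G1 X5.269 Y15.355
G1 X4.995 Y9.561
G1 X8.899 Y5.269
G1 X14.693 Y4.995
G1 X18.985 Y8.899
G1 X19.259 Y14.693
; layer 4
G0 Z14.919
G0 X17.832 Y14.180
G1 X14.710 Y17.613
G1 X10.074 Y17.832
G1 X6.641 Y14.710
G1 X6.421 Y10.074
G1 X9.544 Y6.641
G1 X14.180 Y6.421
G1 X17.613 Y9.544
G1 X17.832 Y14.180
; layer 5
G0 Z18.649
G0 X16.406 Y13.667
G1 X14.064 Y16.242
G1 X10.587 Y16.406
G1 X8.013 Y14.064
G1 X7.848 Y10.587
G1 X10.190 Y8.013
G1 X13.667 Y7.848
G1 X16.242 Y10.190
G1 X16.406 Y13.667
; layer 6
G0 Z22.379
G0 X14.980 Y13.154
G1 X13.418 Y14.870
G1 X11.101 Y14.980
G1 X9.384 Y13.418
G1 X9.274 Y11.101
G1 X10.836 Y9.384
G1 X13.154 Y9.274
G1 X14.870 Y10.836
G1 X14.980 Y13.154
; layer 7
G0 Z26.109
G0 X13.553 Y12.640
G1 X12.773 Y13.499
G1 X11.614 Y13.553
G1 X10.756 Y12.773
G1 X10.701 Y11.614
G1 X11.481 Y10.756
G1 X12.640 Y10.701
G1 X13.499 Y11.481
G1 X13.553 Y12.640
M2 ; end

The solid is a regular 8-sided pyramid, base circumscribed radius ≈ 12.1 mm, apex at z ≈ 29.8 mm. Slicing at Δz = 3.730 mm — 8 equal slices spanning the solid's height, so layer i sits at z = i·h/8 — gives 7 non-empty perimeters. Each is a 8-segment closed polygon; G0 lifts to the layer z and rapids to the start vertex, then G1 traces the edges. The cross-section shrinks linearly with z (the slice at the apex is degenerate and omitted).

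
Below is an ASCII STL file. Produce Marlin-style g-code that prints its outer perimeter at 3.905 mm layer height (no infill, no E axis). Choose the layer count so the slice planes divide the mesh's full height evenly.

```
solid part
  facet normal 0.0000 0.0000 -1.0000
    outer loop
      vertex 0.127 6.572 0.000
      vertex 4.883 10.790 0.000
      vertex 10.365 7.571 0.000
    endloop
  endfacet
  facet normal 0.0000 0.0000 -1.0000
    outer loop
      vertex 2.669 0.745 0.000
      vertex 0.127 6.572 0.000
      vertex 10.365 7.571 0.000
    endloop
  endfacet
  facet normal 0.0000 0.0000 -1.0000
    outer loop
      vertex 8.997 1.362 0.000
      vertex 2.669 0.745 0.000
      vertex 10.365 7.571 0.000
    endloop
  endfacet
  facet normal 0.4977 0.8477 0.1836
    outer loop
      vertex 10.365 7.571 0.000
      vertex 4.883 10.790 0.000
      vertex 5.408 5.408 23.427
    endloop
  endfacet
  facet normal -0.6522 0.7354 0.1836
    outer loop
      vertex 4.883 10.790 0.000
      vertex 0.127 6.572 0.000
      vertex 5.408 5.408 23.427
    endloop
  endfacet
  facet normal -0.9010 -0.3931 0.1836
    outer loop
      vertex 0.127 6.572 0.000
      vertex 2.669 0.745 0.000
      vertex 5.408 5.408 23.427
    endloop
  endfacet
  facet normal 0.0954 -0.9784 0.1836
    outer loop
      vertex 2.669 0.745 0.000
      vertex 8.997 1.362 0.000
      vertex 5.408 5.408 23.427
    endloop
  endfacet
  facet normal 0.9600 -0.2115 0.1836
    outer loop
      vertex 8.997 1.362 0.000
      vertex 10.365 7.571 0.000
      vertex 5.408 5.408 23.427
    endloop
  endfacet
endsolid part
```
; perimeter-only toolpath
G21 ; units = mm
G90 ; absolute positioning
G28 ; home
; layer 1
G0 Z3.905
G0 X9.539 Y7.210
G1 X4.970 Y9.893
G1 X1.007 Y6.378
G1 X3.126 Y1.522
G1 X8.399 Y2.036
G1 X9.539 Y7.210
; layer 2
G0 Z7.809
G0 X8.713 Y6.850
G1 X5.058 Y8.996
G1 X1.887 Y6.184
G1 X3.582 Y2.299
G1 X7.801 Y2.711
G1 X8.713 Y6.850
; layer 3
G0 Z11.713
G0 X7.886 Y6.489
G1 X5.146 Y8.099
G1 X2.768 Y5.990
G1 X4.038 Y3.077
G1 X7.203 Y3.385
G1 X7.886 Y6.489
; layer 4
G0 Z15.618
G0 X7.060 Y6.129
G1 X5.233 Y7.202
G1 X3.648 Y5.796
G1 X4.495 Y3.854
G1 X6.604 Y4.059
G1 X7.060 Y6.129
; layer 5
G0 Z19.523
G0 X6.234 Y5.768
G1 X5.321 Y6.305
G1 X4.528 Y5.602
G1 X4.952 Y4.631
G1 X6.006 Y4.734
G1 X6.234 Y5.768
M2 ; end

The solid is a regular 5-sided pyramid, base circumscribed radius ≈ 5.41 mm, apex at z ≈ 23.4 mm. Slicing at Δz = 3.905 mm — 6 equal slices spanning the solid's height, so layer i sits at z = i·h/6 — gives 5 non-empty perimeters. Each is a 5-segment closed polygon; G0 lifts to the layer z and rapids to the start vertex, then G1 traces the edges. The cross-section shrinks linearly with z (the slice at the apex is degenerate and omitted).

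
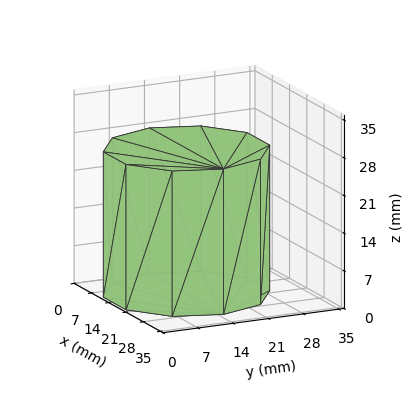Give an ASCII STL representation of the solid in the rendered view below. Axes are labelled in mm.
Reading the render: the shape is a regular 10-sided prism (a cylinder approximated with 10 flat sides), circumscribed radius ≈ 15 mm, height ≈ 27 mm (dimensions read to the nearest mm from the axis ticks). For the STL, each face is triangulated and given an outward normal.

solid part
  facet normal 0.0000 0.0000 -1.0000
    outer loop
      vertex 19.6 29.3 0.0
      vertex 27.1 23.8 0.0
      vertex 30.0 15.0 0.0
    endloop
  endfacet
  facet normal 0.0000 0.0000 -1.0000
    outer loop
      vertex 10.4 29.3 0.0
      vertex 19.6 29.3 0.0
      vertex 30.0 15.0 0.0
    endloop
  endfacet
  facet normal 0.0000 0.0000 -1.0000
    outer loop
      vertex 2.9 23.8 0.0
      vertex 10.4 29.3 0.0
      vertex 30.0 15.0 0.0
    endloop
  endfacet
  facet normal 0.0000 0.0000 -1.0000
    outer loop
      vertex 0.0 15.0 0.0
      vertex 2.9 23.8 0.0
      vertex 30.0 15.0 0.0
    endloop
  endfacet
  facet normal 0.0000 0.0000 -1.0000
    outer loop
      vertex 2.9 6.2 0.0
      vertex 0.0 15.0 0.0
      vertex 30.0 15.0 0.0
    endloop
  endfacet
  facet normal 0.0000 0.0000 -1.0000
    outer loop
      vertex 10.4 0.7 0.0
      vertex 2.9 6.2 0.0
      vertex 30.0 15.0 0.0
    endloop
  endfacet
  facet normal 0.0000 0.0000 -1.0000
    outer loop
      vertex 19.6 0.7 0.0
      vertex 10.4 0.7 0.0
      vertex 30.0 15.0 0.0
    endloop
  endfacet
  facet normal 0.0000 0.0000 -1.0000
    outer loop
      vertex 27.1 6.2 0.0
      vertex 19.6 0.7 0.0
      vertex 30.0 15.0 0.0
    endloop
  endfacet
  facet normal 0.0000 0.0000 1.0000
    outer loop
      vertex 30.0 15.0 27.0
      vertex 27.1 23.8 27.0
      vertex 19.6 29.3 27.0
    endloop
  endfacet
  facet normal 0.0000 0.0000 1.0000
    outer loop
      vertex 30.0 15.0 27.0
      vertex 19.6 29.3 27.0
      vertex 10.4 29.3 27.0
    endloop
  endfacet
  facet normal 0.0000 0.0000 1.0000
    outer loop
      vertex 30.0 15.0 27.0
      vertex 10.4 29.3 27.0
      vertex 2.9 23.8 27.0
    endloop
  endfacet
  facet normal 0.0000 0.0000 1.0000
    outer loop
      vertex 30.0 15.0 27.0
      vertex 2.9 23.8 27.0
      vertex 0.0 15.0 27.0
    endloop
  endfacet
  facet normal 0.0000 0.0000 1.0000
    outer loop
      vertex 30.0 15.0 27.0
      vertex 0.0 15.0 27.0
      vertex 2.9 6.2 27.0
    endloop
  endfacet
  facet normal 0.0000 0.0000 1.0000
    outer loop
      vertex 30.0 15.0 27.0
      vertex 2.9 6.2 27.0
      vertex 10.4 0.7 27.0
    endloop
  endfacet
  facet normal 0.0000 0.0000 1.0000
    outer loop
      vertex 30.0 15.0 27.0
      vertex 10.4 0.7 27.0
      vertex 19.6 0.7 27.0
    endloop
  endfacet
  facet normal 0.0000 0.0000 1.0000
    outer loop
      vertex 30.0 15.0 27.0
      vertex 19.6 0.7 27.0
      vertex 27.1 6.2 27.0
    endloop
  endfacet
  facet normal 0.9498 0.3130 0.0000
    outer loop
      vertex 30.0 15.0 0.0
      vertex 27.1 23.8 0.0
      vertex 27.1 23.8 27.0
    endloop
  endfacet
  facet normal 0.9498 0.3130 0.0000
    outer loop
      vertex 30.0 15.0 0.0
      vertex 27.1 23.8 27.0
      vertex 30.0 15.0 27.0
    endloop
  endfacet
  facet normal 0.5914 0.8064 0.0000
    outer loop
      vertex 27.1 23.8 0.0
      vertex 19.6 29.3 0.0
      vertex 19.6 29.3 27.0
    endloop
  endfacet
  facet normal 0.5914 0.8064 0.0000
    outer loop
      vertex 27.1 23.8 0.0
      vertex 19.6 29.3 27.0
      vertex 27.1 23.8 27.0
    endloop
  endfacet
  facet normal 0.0000 1.0000 0.0000
    outer loop
      vertex 19.6 29.3 0.0
      vertex 10.4 29.3 0.0
      vertex 10.4 29.3 27.0
    endloop
  endfacet
  facet normal 0.0000 1.0000 0.0000
    outer loop
      vertex 19.6 29.3 0.0
      vertex 10.4 29.3 27.0
      vertex 19.6 29.3 27.0
    endloop
  endfacet
  facet normal -0.5914 0.8064 0.0000
    outer loop
      vertex 10.4 29.3 0.0
      vertex 2.9 23.8 0.0
      vertex 2.9 23.8 27.0
    endloop
  endfacet
  facet normal -0.5914 0.8064 0.0000
    outer loop
      vertex 10.4 29.3 0.0
      vertex 2.9 23.8 27.0
      vertex 10.4 29.3 27.0
    endloop
  endfacet
  facet normal -0.9498 0.3130 0.0000
    outer loop
      vertex 2.9 23.8 0.0
      vertex 0.0 15.0 0.0
      vertex 0.0 15.0 27.0
    endloop
  endfacet
  facet normal -0.9498 0.3130 0.0000
    outer loop
      vertex 2.9 23.8 0.0
      vertex 0.0 15.0 27.0
      vertex 2.9 23.8 27.0
    endloop
  endfacet
  facet normal -0.9498 -0.3130 0.0000
    outer loop
      vertex 0.0 15.0 0.0
      vertex 2.9 6.2 0.0
      vertex 2.9 6.2 27.0
    endloop
  endfacet
  facet normal -0.9498 -0.3130 0.0000
    outer loop
      vertex 0.0 15.0 0.0
      vertex 2.9 6.2 27.0
      vertex 0.0 15.0 27.0
    endloop
  endfacet
  facet normal -0.5914 -0.8064 0.0000
    outer loop
      vertex 2.9 6.2 0.0
      vertex 10.4 0.7 0.0
      vertex 10.4 0.7 27.0
    endloop
  endfacet
  facet normal -0.5914 -0.8064 0.0000
    outer loop
      vertex 2.9 6.2 0.0
      vertex 10.4 0.7 27.0
      vertex 2.9 6.2 27.0
    endloop
  endfacet
  facet normal 0.0000 -1.0000 0.0000
    outer loop
      vertex 10.4 0.7 0.0
      vertex 19.6 0.7 0.0
      vertex 19.6 0.7 27.0
    endloop
  endfacet
  facet normal 0.0000 -1.0000 0.0000
    outer loop
      vertex 10.4 0.7 0.0
      vertex 19.6 0.7 27.0
      vertex 10.4 0.7 27.0
    endloop
  endfacet
  facet normal 0.5914 -0.8064 0.0000
    outer loop
      vertex 19.6 0.7 0.0
      vertex 27.1 6.2 0.0
      vertex 27.1 6.2 27.0
    endloop
  endfacet
  facet normal 0.5914 -0.8064 0.0000
    outer loop
      vertex 19.6 0.7 0.0
      vertex 27.1 6.2 27.0
      vertex 19.6 0.7 27.0
    endloop
  endfacet
  facet normal 0.9498 -0.3130 0.0000
    outer loop
      vertex 27.1 6.2 0.0
      vertex 30.0 15.0 0.0
      vertex 30.0 15.0 27.0
    endloop
  endfacet
  facet normal 0.9498 -0.3130 0.0000
    outer loop
      vertex 27.1 6.2 0.0
      vertex 30.0 15.0 27.0
      vertex 27.1 6.2 27.0
    endloop
  endfacet
endsolid part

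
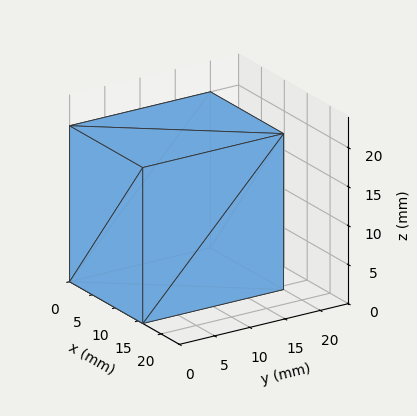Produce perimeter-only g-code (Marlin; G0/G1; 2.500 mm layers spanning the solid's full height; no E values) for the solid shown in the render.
Reading the render: the shape is a rectangular box, roughly 16 × 20 mm footprint and 20 mm tall (dimensions read to the nearest mm from the axis ticks). For the g-code, the solid's height is divided into equal slices at the stated Δz and each level perimeter traced with G1 moves after a G0 lift.

; perimeter-only toolpath
G21 ; units = mm
G90 ; absolute positioning
G28 ; home
; layer 1
G0 Z2.500
G0 X0.000 Y0.000
G1 X16.000 Y0.000
G1 X16.000 Y20.000
G1 X0.000 Y20.000
G1 X0.000 Y0.000
; layer 2
G0 Z5.000
G0 X0.000 Y0.000
G1 X16.000 Y0.000
G1 X16.000 Y20.000
G1 X0.000 Y20.000
G1 X0.000 Y0.000
; layer 3
G0 Z7.500
G0 X0.000 Y0.000
G1 X16.000 Y0.000
G1 X16.000 Y20.000
G1 X0.000 Y20.000
G1 X0.000 Y0.000
; layer 4
G0 Z10.000
G0 X0.000 Y0.000
G1 X16.000 Y0.000
G1 X16.000 Y20.000
G1 X0.000 Y20.000
G1 X0.000 Y0.000
; layer 5
G0 Z12.500
G0 X0.000 Y0.000
G1 X16.000 Y0.000
G1 X16.000 Y20.000
G1 X0.000 Y20.000
G1 X0.000 Y0.000
; layer 6
G0 Z15.000
G0 X0.000 Y0.000
G1 X16.000 Y0.000
G1 X16.000 Y20.000
G1 X0.000 Y20.000
G1 X0.000 Y0.000
; layer 7
G0 Z17.500
G0 X0.000 Y0.000
G1 X16.000 Y0.000
G1 X16.000 Y20.000
G1 X0.000 Y20.000
G1 X0.000 Y0.000
; layer 8
G0 Z20.000
G0 X0.000 Y0.000
G1 X16.000 Y0.000
G1 X16.000 Y20.000
G1 X0.000 Y20.000
G1 X0.000 Y0.000
M2 ; end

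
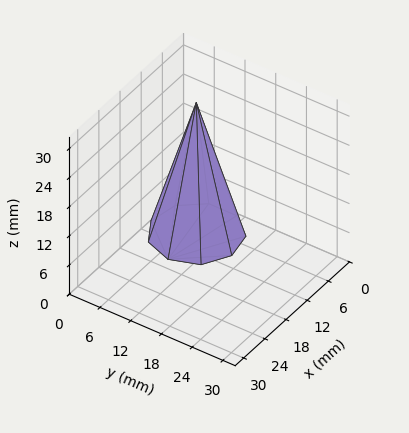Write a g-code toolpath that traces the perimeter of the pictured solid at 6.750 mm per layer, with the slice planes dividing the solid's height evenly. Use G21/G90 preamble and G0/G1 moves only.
Reading the render: the shape is a regular 9-sided pyramid, base circumscribed radius ≈ 8 mm, apex at z ≈ 27 mm (dimensions read to the nearest mm from the axis ticks). For the g-code, the solid's height is divided into equal slices at the stated Δz and each level perimeter traced with G1 moves after a G0 lift.

; perimeter-only toolpath
G21 ; units = mm
G90 ; absolute positioning
G28 ; home
; layer 1
G0 Z6.750
G0 X14.000 Y8.000
G1 X12.596 Y11.857
G1 X9.042 Y13.909
G1 X5.000 Y13.196
G1 X2.361 Y10.052
G1 X2.361 Y5.948
G1 X5.000 Y2.804
G1 X9.042 Y2.091
G1 X12.596 Y4.143
G1 X14.000 Y8.000
; layer 2
G0 Z13.500
G0 X12.000 Y8.000
G1 X11.064 Y10.571
G1 X8.694 Y11.939
G1 X6.000 Y11.464
G1 X4.241 Y9.368
G1 X4.241 Y6.632
G1 X6.000 Y4.536
G1 X8.694 Y4.061
G1 X11.064 Y5.429
G1 X12.000 Y8.000
; layer 3
G0 Z20.250
G0 X10.000 Y8.000
G1 X9.532 Y9.285
G1 X8.347 Y9.970
G1 X7.000 Y9.732
G1 X6.120 Y8.684
G1 X6.120 Y7.316
G1 X7.000 Y6.268
G1 X8.347 Y6.030
G1 X9.532 Y6.715
G1 X10.000 Y8.000
M2 ; end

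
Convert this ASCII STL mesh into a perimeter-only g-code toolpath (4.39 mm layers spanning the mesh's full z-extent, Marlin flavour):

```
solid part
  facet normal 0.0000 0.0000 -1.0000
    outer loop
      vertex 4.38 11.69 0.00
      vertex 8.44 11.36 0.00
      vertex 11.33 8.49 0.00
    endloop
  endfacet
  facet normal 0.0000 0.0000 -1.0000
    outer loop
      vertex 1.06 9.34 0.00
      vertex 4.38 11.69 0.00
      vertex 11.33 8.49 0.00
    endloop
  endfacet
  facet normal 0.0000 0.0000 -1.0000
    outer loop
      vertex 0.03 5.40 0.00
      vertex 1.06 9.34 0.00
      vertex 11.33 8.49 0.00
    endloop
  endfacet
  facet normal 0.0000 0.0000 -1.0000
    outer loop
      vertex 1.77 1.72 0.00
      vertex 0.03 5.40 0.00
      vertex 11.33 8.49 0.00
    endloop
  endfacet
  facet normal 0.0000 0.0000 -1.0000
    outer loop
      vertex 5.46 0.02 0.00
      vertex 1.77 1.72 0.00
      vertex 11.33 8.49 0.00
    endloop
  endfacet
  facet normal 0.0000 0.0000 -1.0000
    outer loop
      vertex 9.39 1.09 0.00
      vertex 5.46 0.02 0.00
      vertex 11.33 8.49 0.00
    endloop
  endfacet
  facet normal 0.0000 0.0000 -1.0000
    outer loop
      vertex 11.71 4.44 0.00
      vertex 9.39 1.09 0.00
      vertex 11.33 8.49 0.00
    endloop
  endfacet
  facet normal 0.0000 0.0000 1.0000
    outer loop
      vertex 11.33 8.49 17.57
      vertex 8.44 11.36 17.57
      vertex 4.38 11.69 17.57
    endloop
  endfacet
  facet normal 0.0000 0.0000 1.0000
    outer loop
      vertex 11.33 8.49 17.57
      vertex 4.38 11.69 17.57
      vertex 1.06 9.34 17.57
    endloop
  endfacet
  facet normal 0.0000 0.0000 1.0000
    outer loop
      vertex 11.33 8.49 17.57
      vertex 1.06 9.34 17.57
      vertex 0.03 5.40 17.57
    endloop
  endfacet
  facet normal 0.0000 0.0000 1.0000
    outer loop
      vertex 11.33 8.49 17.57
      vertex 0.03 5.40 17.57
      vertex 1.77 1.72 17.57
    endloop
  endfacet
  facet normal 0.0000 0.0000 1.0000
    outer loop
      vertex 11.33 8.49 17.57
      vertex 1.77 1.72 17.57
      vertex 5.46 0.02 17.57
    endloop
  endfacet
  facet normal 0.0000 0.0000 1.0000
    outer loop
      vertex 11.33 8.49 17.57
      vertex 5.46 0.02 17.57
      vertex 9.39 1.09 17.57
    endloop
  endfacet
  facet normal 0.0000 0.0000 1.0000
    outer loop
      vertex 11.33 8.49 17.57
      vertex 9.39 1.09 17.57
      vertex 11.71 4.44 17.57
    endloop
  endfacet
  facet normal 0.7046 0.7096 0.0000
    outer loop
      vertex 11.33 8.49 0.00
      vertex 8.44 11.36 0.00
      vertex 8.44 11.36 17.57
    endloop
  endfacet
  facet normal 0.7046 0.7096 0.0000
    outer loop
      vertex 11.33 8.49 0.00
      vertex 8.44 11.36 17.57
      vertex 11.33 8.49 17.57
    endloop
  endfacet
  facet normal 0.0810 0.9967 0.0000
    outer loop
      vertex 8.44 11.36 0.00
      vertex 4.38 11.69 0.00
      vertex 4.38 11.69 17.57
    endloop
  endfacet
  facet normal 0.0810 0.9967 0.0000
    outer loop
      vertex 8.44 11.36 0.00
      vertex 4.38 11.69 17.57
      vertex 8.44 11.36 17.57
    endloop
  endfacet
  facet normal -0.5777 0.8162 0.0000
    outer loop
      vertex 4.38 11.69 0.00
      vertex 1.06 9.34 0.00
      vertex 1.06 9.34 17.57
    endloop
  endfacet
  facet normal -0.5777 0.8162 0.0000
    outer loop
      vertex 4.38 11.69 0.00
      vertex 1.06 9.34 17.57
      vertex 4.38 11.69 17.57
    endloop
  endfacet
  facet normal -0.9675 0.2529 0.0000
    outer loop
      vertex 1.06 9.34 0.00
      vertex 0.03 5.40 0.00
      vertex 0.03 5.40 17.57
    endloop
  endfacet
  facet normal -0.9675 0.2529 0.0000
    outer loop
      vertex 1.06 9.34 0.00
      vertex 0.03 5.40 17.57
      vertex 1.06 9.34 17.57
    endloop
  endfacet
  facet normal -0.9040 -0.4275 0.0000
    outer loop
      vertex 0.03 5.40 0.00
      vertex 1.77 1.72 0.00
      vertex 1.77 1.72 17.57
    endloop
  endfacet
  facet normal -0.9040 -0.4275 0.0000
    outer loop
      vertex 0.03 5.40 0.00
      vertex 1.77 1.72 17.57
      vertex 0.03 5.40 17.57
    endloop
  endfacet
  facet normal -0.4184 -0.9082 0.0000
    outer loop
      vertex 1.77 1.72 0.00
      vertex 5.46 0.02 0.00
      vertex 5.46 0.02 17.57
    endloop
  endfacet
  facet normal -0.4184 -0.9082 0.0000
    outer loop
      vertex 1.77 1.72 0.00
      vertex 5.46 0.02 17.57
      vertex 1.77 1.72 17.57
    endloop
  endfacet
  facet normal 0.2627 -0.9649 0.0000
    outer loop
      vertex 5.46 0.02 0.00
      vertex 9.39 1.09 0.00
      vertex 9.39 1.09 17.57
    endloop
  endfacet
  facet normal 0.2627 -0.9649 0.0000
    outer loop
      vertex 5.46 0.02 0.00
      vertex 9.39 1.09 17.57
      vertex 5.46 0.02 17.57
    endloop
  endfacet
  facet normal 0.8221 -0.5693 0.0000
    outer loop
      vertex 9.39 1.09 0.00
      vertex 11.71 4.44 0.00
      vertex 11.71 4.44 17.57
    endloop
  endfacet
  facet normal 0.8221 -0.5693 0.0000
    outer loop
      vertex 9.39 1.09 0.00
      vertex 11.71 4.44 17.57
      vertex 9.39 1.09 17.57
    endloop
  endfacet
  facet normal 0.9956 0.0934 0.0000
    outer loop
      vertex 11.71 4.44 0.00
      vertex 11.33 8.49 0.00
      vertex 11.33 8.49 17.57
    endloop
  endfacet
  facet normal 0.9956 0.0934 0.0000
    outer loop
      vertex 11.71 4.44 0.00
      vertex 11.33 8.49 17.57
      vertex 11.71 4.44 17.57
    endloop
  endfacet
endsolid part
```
; perimeter-only toolpath
G21 ; units = mm
G90 ; absolute positioning
G28 ; home
; layer 1
G0 Z4.39
G0 X11.33 Y8.49
G1 X8.44 Y11.36
G1 X4.38 Y11.69
G1 X1.06 Y9.34
G1 X0.03 Y5.40
G1 X1.77 Y1.72
G1 X5.46 Y0.02
G1 X9.39 Y1.09
G1 X11.71 Y4.44
G1 X11.33 Y8.49
; layer 2
G0 Z8.79
G0 X11.33 Y8.49
G1 X8.44 Y11.36
G1 X4.38 Y11.69
G1 X1.06 Y9.34
G1 X0.03 Y5.40
G1 X1.77 Y1.72
G1 X5.46 Y0.02
G1 X9.39 Y1.09
G1 X11.71 Y4.44
G1 X11.33 Y8.49
; layer 3
G0 Z13.18
G0 X11.33 Y8.49
G1 X8.44 Y11.36
G1 X4.38 Y11.69
G1 X1.06 Y9.34
G1 X0.03 Y5.40
G1 X1.77 Y1.72
G1 X5.46 Y0.02
G1 X9.39 Y1.09
G1 X11.71 Y4.44
G1 X11.33 Y8.49
; layer 4
G0 Z17.57
G0 X11.33 Y8.49
G1 X8.44 Y11.36
G1 X4.38 Y11.69
G1 X1.06 Y9.34
G1 X0.03 Y5.40
G1 X1.77 Y1.72
G1 X5.46 Y0.02
G1 X9.39 Y1.09
G1 X11.71 Y4.44
G1 X11.33 Y8.49
M2 ; end

The solid is a regular 9-sided prism (a cylinder approximated with 9 flat sides), circumscribed radius ≈ 5.95 mm, height ≈ 17.6 mm. Slicing at Δz = 4.39 mm — 4 equal slices spanning the solid's height, so layer i sits at z = i·h/4 — gives 4 non-empty perimeters. Each is a 9-segment closed polygon; G0 lifts to the layer z and rapids to the start vertex, then G1 traces the edges.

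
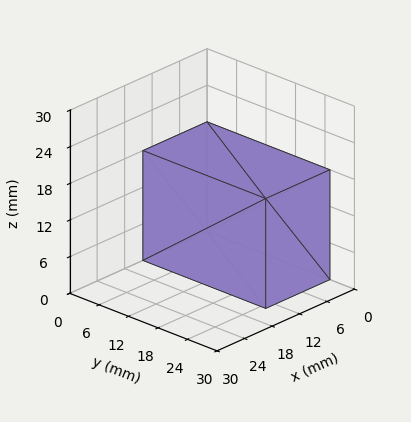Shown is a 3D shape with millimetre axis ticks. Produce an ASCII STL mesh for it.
Reading the render: the shape is a rectangular box, roughly 14 × 25 mm footprint and 18 mm tall (dimensions read to the nearest mm from the axis ticks). For the STL, each face is triangulated and given an outward normal.

solid part
  facet normal 0.0000 0.0000 -1.0000
    outer loop
      vertex 14.000 25.000 0.000
      vertex 14.000 0.000 0.000
      vertex 0.000 0.000 0.000
    endloop
  endfacet
  facet normal 0.0000 0.0000 -1.0000
    outer loop
      vertex 0.000 25.000 0.000
      vertex 14.000 25.000 0.000
      vertex 0.000 0.000 0.000
    endloop
  endfacet
  facet normal 0.0000 0.0000 1.0000
    outer loop
      vertex 0.000 0.000 18.000
      vertex 14.000 0.000 18.000
      vertex 14.000 25.000 18.000
    endloop
  endfacet
  facet normal 0.0000 0.0000 1.0000
    outer loop
      vertex 0.000 0.000 18.000
      vertex 14.000 25.000 18.000
      vertex 0.000 25.000 18.000
    endloop
  endfacet
  facet normal 0.0000 -1.0000 0.0000
    outer loop
      vertex 0.000 0.000 0.000
      vertex 14.000 0.000 0.000
      vertex 14.000 0.000 18.000
    endloop
  endfacet
  facet normal 0.0000 -1.0000 0.0000
    outer loop
      vertex 0.000 0.000 0.000
      vertex 14.000 0.000 18.000
      vertex 0.000 0.000 18.000
    endloop
  endfacet
  facet normal 0.0000 1.0000 0.0000
    outer loop
      vertex 14.000 25.000 18.000
      vertex 14.000 25.000 0.000
      vertex 0.000 25.000 0.000
    endloop
  endfacet
  facet normal 0.0000 1.0000 0.0000
    outer loop
      vertex 0.000 25.000 18.000
      vertex 14.000 25.000 18.000
      vertex 0.000 25.000 0.000
    endloop
  endfacet
  facet normal -1.0000 0.0000 0.0000
    outer loop
      vertex 0.000 25.000 18.000
      vertex 0.000 25.000 0.000
      vertex 0.000 0.000 0.000
    endloop
  endfacet
  facet normal -1.0000 0.0000 0.0000
    outer loop
      vertex 0.000 0.000 18.000
      vertex 0.000 25.000 18.000
      vertex 0.000 0.000 0.000
    endloop
  endfacet
  facet normal 1.0000 0.0000 0.0000
    outer loop
      vertex 14.000 0.000 0.000
      vertex 14.000 25.000 0.000
      vertex 14.000 25.000 18.000
    endloop
  endfacet
  facet normal 1.0000 0.0000 0.0000
    outer loop
      vertex 14.000 0.000 0.000
      vertex 14.000 25.000 18.000
      vertex 14.000 0.000 18.000
    endloop
  endfacet
endsolid part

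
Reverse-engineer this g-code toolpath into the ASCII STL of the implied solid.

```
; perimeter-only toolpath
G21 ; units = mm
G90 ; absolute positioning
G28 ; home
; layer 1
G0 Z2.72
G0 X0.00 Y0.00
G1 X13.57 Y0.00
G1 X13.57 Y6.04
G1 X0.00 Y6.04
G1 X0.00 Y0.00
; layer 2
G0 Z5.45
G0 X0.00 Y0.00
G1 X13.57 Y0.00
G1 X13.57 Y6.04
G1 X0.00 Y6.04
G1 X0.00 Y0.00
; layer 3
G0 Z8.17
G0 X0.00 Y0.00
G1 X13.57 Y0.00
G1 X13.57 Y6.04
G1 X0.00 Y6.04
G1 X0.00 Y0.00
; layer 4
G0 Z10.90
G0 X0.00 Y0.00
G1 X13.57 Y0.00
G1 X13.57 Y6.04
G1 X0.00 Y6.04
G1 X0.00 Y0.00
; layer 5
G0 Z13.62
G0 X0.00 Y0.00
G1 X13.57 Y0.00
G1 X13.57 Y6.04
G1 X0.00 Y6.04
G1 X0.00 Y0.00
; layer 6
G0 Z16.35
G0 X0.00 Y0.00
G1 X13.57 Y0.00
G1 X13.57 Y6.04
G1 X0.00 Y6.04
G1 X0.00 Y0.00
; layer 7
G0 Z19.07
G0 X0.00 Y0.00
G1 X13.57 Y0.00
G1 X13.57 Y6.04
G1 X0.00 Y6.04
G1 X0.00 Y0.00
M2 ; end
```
solid part
  facet normal 0.0000 0.0000 -1.0000
    outer loop
      vertex 13.57 6.04 0.00
      vertex 13.57 0.00 0.00
      vertex 0.00 0.00 0.00
    endloop
  endfacet
  facet normal 0.0000 0.0000 -1.0000
    outer loop
      vertex 0.00 6.04 0.00
      vertex 13.57 6.04 0.00
      vertex 0.00 0.00 0.00
    endloop
  endfacet
  facet normal 0.0000 0.0000 1.0000
    outer loop
      vertex 0.00 0.00 19.07
      vertex 13.57 0.00 19.07
      vertex 13.57 6.04 19.07
    endloop
  endfacet
  facet normal 0.0000 0.0000 1.0000
    outer loop
      vertex 0.00 0.00 19.07
      vertex 13.57 6.04 19.07
      vertex 0.00 6.04 19.07
    endloop
  endfacet
  facet normal 0.0000 -1.0000 0.0000
    outer loop
      vertex 0.00 0.00 0.00
      vertex 13.57 0.00 0.00
      vertex 13.57 0.00 19.07
    endloop
  endfacet
  facet normal 0.0000 -1.0000 0.0000
    outer loop
      vertex 0.00 0.00 0.00
      vertex 13.57 0.00 19.07
      vertex 0.00 0.00 19.07
    endloop
  endfacet
  facet normal 0.0000 1.0000 0.0000
    outer loop
      vertex 13.57 6.04 19.07
      vertex 13.57 6.04 0.00
      vertex 0.00 6.04 0.00
    endloop
  endfacet
  facet normal 0.0000 1.0000 0.0000
    outer loop
      vertex 0.00 6.04 19.07
      vertex 13.57 6.04 19.07
      vertex 0.00 6.04 0.00
    endloop
  endfacet
  facet normal -1.0000 0.0000 0.0000
    outer loop
      vertex 0.00 6.04 19.07
      vertex 0.00 6.04 0.00
      vertex 0.00 0.00 0.00
    endloop
  endfacet
  facet normal -1.0000 0.0000 0.0000
    outer loop
      vertex 0.00 0.00 19.07
      vertex 0.00 6.04 19.07
      vertex 0.00 0.00 0.00
    endloop
  endfacet
  facet normal 1.0000 0.0000 0.0000
    outer loop
      vertex 13.57 0.00 0.00
      vertex 13.57 6.04 0.00
      vertex 13.57 6.04 19.07
    endloop
  endfacet
  facet normal 1.0000 0.0000 0.0000
    outer loop
      vertex 13.57 0.00 0.00
      vertex 13.57 6.04 19.07
      vertex 13.57 0.00 19.07
    endloop
  endfacet
endsolid part

The G0 Z moves step by Δz≈2.72 mm. Every layer's G1 loop is the same polygon, so the solid is a straight extrusion of it from z=0 to z≈19.1. Closing with flat bottom and top caps and triangulating gives 12 facets — a rectangular box, roughly 13.6 × 6.04 mm footprint and 19.1 mm tall.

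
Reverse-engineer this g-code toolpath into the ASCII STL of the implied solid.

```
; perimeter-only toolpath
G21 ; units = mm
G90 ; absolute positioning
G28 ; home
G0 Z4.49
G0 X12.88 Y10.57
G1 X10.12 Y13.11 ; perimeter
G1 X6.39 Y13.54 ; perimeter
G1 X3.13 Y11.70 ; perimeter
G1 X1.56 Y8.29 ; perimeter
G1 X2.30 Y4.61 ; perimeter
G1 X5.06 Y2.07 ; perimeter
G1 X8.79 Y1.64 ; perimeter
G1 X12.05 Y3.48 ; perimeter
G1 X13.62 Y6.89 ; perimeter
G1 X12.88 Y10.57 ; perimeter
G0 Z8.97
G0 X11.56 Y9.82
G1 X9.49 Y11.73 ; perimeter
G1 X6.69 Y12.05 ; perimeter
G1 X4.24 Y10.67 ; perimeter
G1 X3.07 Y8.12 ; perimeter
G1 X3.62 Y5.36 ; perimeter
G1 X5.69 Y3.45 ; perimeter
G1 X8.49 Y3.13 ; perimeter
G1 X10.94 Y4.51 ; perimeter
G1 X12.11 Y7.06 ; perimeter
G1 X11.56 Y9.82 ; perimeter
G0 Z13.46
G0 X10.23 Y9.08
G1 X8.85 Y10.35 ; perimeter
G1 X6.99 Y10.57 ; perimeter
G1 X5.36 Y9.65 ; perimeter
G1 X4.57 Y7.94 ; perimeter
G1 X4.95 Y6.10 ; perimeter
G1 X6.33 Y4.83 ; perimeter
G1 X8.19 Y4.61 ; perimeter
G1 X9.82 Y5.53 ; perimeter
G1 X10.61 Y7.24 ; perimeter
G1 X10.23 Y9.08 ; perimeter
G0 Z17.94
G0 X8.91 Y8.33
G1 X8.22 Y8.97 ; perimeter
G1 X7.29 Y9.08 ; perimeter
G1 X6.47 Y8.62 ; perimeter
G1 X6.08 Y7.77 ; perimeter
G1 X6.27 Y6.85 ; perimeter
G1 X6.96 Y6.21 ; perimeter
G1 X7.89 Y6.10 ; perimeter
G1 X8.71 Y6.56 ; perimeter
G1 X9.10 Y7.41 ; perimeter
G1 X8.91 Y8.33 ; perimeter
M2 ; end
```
solid part
  facet normal 0.0000 0.0000 -1.0000
    outer loop
      vertex 6.09 15.03 0.00
      vertex 10.75 14.49 0.00
      vertex 14.20 11.31 0.00
    endloop
  endfacet
  facet normal 0.0000 0.0000 -1.0000
    outer loop
      vertex 2.01 12.73 0.00
      vertex 6.09 15.03 0.00
      vertex 14.20 11.31 0.00
    endloop
  endfacet
  facet normal 0.0000 0.0000 -1.0000
    outer loop
      vertex 0.05 8.47 0.00
      vertex 2.01 12.73 0.00
      vertex 14.20 11.31 0.00
    endloop
  endfacet
  facet normal 0.0000 0.0000 -1.0000
    outer loop
      vertex 0.98 3.87 0.00
      vertex 0.05 8.47 0.00
      vertex 14.20 11.31 0.00
    endloop
  endfacet
  facet normal 0.0000 0.0000 -1.0000
    outer loop
      vertex 4.43 0.69 0.00
      vertex 0.98 3.87 0.00
      vertex 14.20 11.31 0.00
    endloop
  endfacet
  facet normal 0.0000 0.0000 -1.0000
    outer loop
      vertex 9.09 0.15 0.00
      vertex 4.43 0.69 0.00
      vertex 14.20 11.31 0.00
    endloop
  endfacet
  facet normal 0.0000 0.0000 -1.0000
    outer loop
      vertex 13.17 2.45 0.00
      vertex 9.09 0.15 0.00
      vertex 14.20 11.31 0.00
    endloop
  endfacet
  facet normal 0.0000 0.0000 -1.0000
    outer loop
      vertex 15.13 6.71 0.00
      vertex 13.17 2.45 0.00
      vertex 14.20 11.31 0.00
    endloop
  endfacet
  facet normal 0.6452 0.7000 0.3062
    outer loop
      vertex 14.20 11.31 0.00
      vertex 10.75 14.49 0.00
      vertex 7.59 7.59 22.43
    endloop
  endfacet
  facet normal 0.1096 0.9456 0.3063
    outer loop
      vertex 10.75 14.49 0.00
      vertex 6.09 15.03 0.00
      vertex 7.59 7.59 22.43
    endloop
  endfacet
  facet normal -0.4675 0.8292 0.3063
    outer loop
      vertex 6.09 15.03 0.00
      vertex 2.01 12.73 0.00
      vertex 7.59 7.59 22.43
    endloop
  endfacet
  facet normal -0.8648 0.3979 0.3063
    outer loop
      vertex 2.01 12.73 0.00
      vertex 0.05 8.47 0.00
      vertex 7.59 7.59 22.43
    endloop
  endfacet
  facet normal -0.9331 -0.1886 0.3063
    outer loop
      vertex 0.05 8.47 0.00
      vertex 0.98 3.87 0.00
      vertex 7.59 7.59 22.43
    endloop
  endfacet
  facet normal -0.6452 -0.7000 0.3062
    outer loop
      vertex 0.98 3.87 0.00
      vertex 4.43 0.69 0.00
      vertex 7.59 7.59 22.43
    endloop
  endfacet
  facet normal -0.1096 -0.9456 0.3063
    outer loop
      vertex 4.43 0.69 0.00
      vertex 9.09 0.15 0.00
      vertex 7.59 7.59 22.43
    endloop
  endfacet
  facet normal 0.4675 -0.8292 0.3063
    outer loop
      vertex 9.09 0.15 0.00
      vertex 13.17 2.45 0.00
      vertex 7.59 7.59 22.43
    endloop
  endfacet
  facet normal 0.8648 -0.3979 0.3063
    outer loop
      vertex 13.17 2.45 0.00
      vertex 15.13 6.71 0.00
      vertex 7.59 7.59 22.43
    endloop
  endfacet
  facet normal 0.9331 0.1886 0.3063
    outer loop
      vertex 15.13 6.71 0.00
      vertex 14.20 11.31 0.00
      vertex 7.59 7.59 22.43
    endloop
  endfacet
endsolid part

The G0 Z moves step by Δz≈4.49 mm. The G1 loops shrink linearly with z, so the solid tapers from its base footprint up to z≈22.4. Closing with a flat bottom cap and the tapered top and triangulating gives 18 facets — a regular 10-sided pyramid, base circumscribed radius ≈ 7.59 mm, apex at z ≈ 22.4 mm.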